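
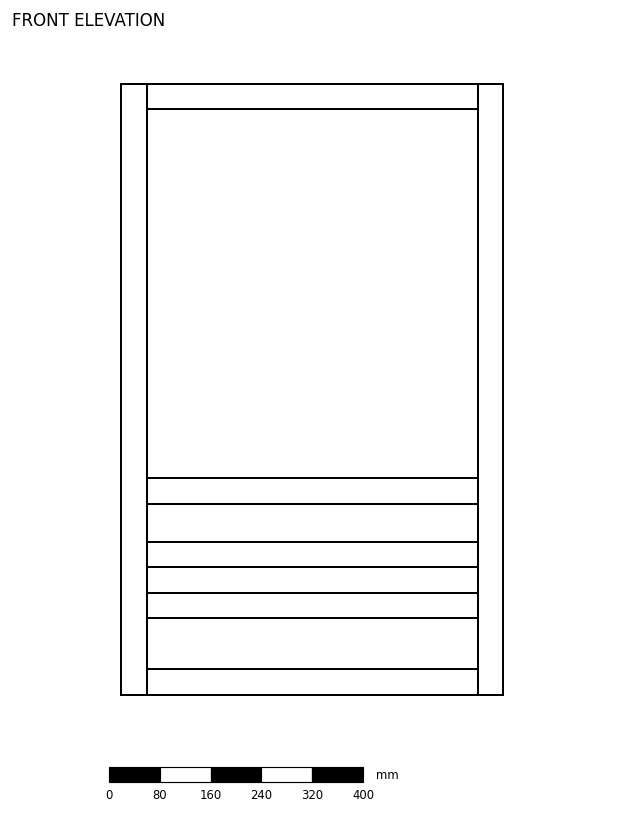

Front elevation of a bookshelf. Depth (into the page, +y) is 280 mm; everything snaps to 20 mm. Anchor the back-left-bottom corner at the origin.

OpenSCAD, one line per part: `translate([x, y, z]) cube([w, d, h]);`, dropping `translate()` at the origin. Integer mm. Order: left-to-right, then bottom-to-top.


cube([40, 280, 960]);
translate([40, 0, 0]) cube([520, 280, 40]);
translate([40, 0, 120]) cube([520, 280, 40]);
translate([40, 0, 200]) cube([520, 280, 40]);
translate([40, 0, 300]) cube([520, 280, 40]);
translate([40, 0, 920]) cube([520, 280, 40]);
translate([560, 0, 0]) cube([40, 280, 960]);


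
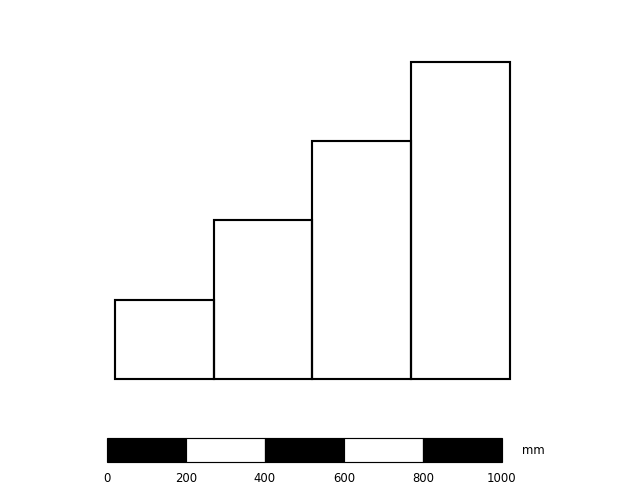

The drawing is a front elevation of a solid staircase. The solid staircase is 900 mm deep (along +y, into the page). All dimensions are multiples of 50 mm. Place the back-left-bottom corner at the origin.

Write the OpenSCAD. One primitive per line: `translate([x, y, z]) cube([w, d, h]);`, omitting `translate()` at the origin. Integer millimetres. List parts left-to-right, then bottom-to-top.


cube([250, 900, 200]);
translate([250, 0, 0]) cube([250, 900, 400]);
translate([500, 0, 0]) cube([250, 900, 600]);
translate([750, 0, 0]) cube([250, 900, 800]);


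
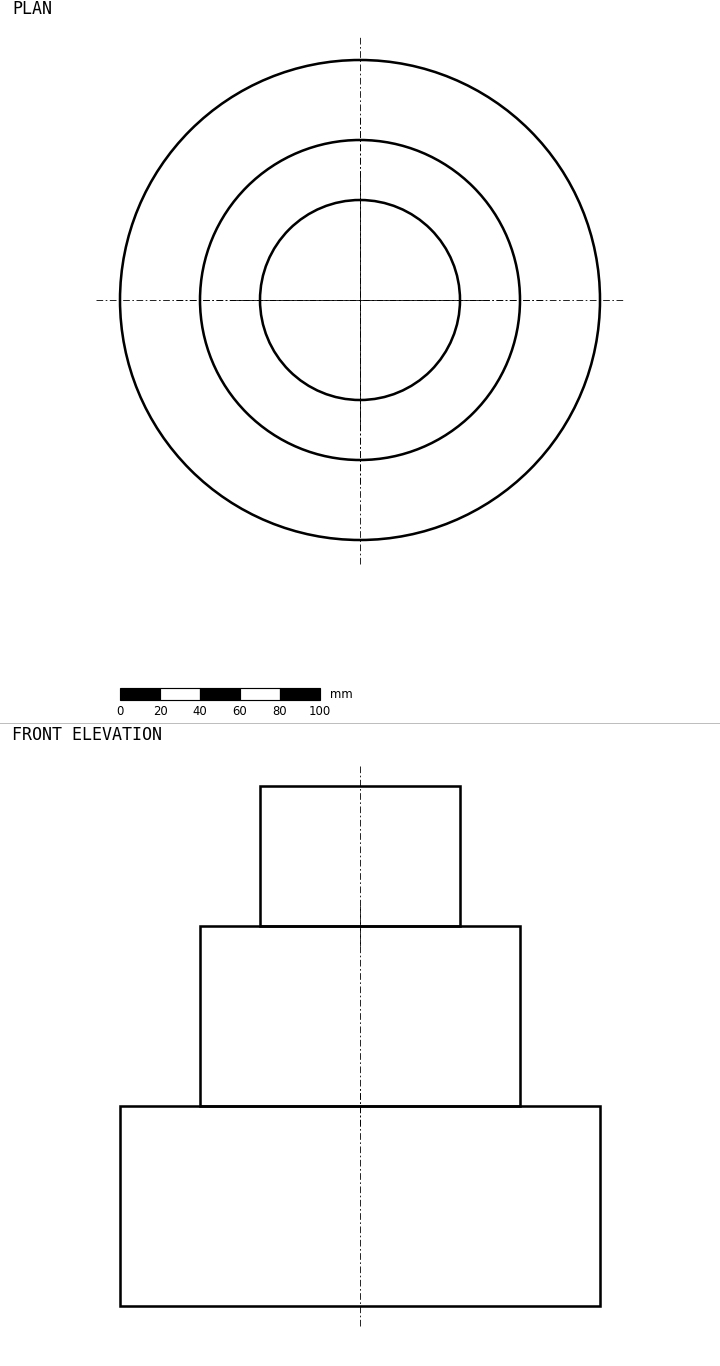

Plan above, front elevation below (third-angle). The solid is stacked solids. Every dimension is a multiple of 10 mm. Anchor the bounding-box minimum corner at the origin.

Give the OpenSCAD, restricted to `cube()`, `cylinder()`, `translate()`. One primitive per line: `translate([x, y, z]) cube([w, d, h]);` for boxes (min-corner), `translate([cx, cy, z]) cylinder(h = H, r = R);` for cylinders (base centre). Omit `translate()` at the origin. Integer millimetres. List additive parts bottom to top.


translate([120, 120, 0]) cylinder(h = 100, r = 120);
translate([120, 120, 100]) cylinder(h = 90, r = 80);
translate([120, 120, 190]) cylinder(h = 70, r = 50);


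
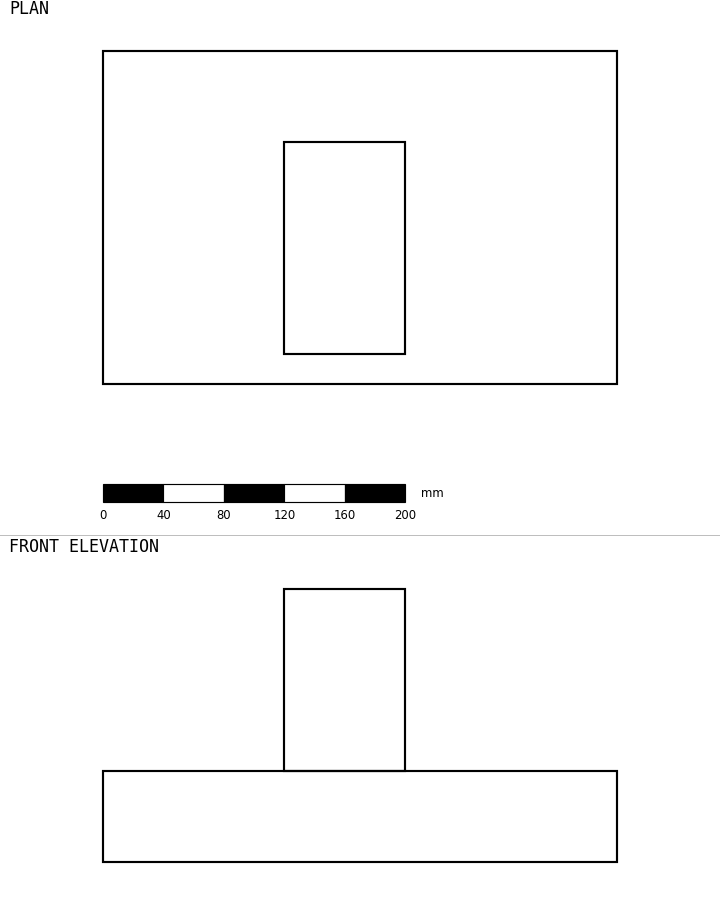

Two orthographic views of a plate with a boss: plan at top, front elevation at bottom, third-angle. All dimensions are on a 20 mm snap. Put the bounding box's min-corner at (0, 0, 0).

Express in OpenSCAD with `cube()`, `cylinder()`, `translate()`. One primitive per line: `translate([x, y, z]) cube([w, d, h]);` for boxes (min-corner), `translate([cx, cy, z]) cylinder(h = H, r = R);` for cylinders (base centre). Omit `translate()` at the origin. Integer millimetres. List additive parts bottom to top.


cube([340, 220, 60]);
translate([120, 20, 60]) cube([80, 140, 120]);


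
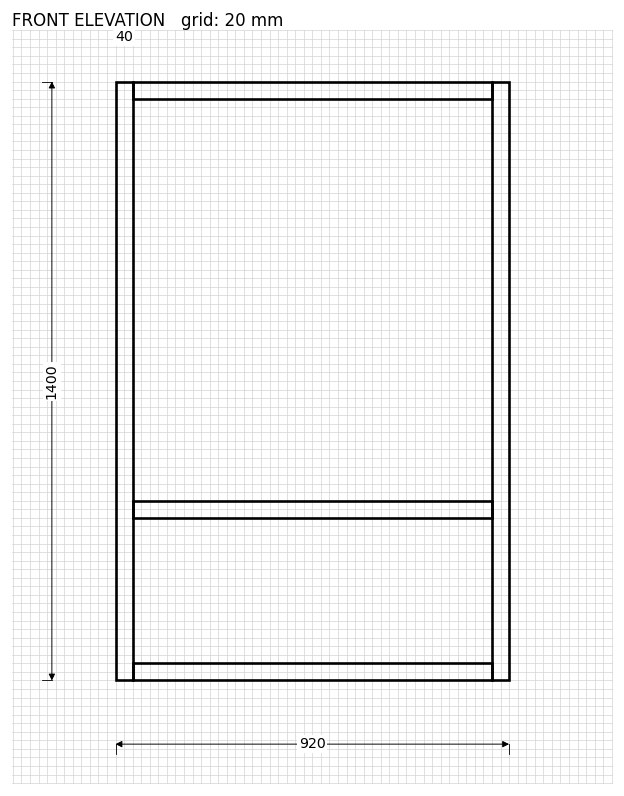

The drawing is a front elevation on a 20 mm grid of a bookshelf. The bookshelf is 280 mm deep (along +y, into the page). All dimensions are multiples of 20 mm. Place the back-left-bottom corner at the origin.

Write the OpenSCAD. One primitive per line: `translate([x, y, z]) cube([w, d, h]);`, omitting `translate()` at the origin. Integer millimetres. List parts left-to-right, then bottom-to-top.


cube([40, 280, 1400]);
translate([40, 0, 0]) cube([840, 280, 40]);
translate([40, 0, 380]) cube([840, 280, 40]);
translate([40, 0, 1360]) cube([840, 280, 40]);
translate([880, 0, 0]) cube([40, 280, 1400]);


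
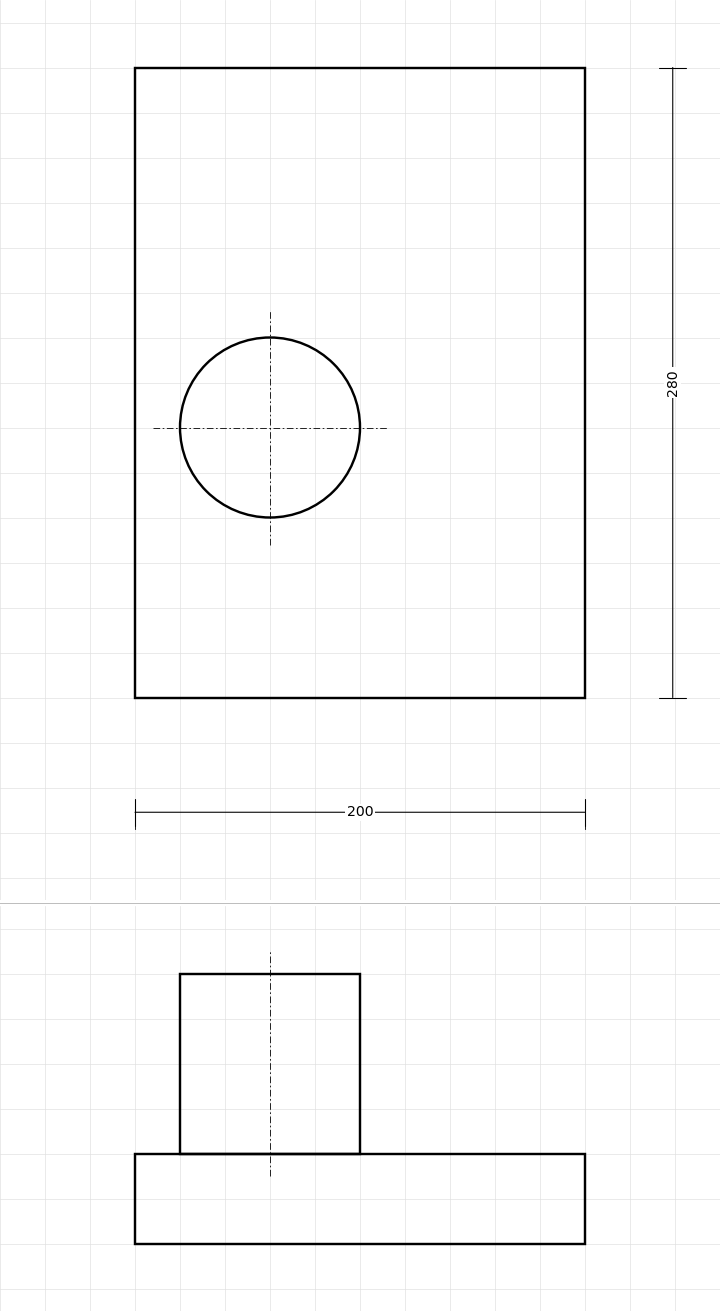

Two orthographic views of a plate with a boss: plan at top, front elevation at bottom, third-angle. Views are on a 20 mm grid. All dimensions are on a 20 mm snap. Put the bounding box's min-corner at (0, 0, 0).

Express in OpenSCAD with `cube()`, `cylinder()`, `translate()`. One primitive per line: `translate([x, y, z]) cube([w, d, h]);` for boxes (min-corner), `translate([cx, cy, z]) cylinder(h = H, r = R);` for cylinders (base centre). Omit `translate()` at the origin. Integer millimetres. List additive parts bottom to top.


cube([200, 280, 40]);
translate([60, 120, 40]) cylinder(h = 80, r = 40);


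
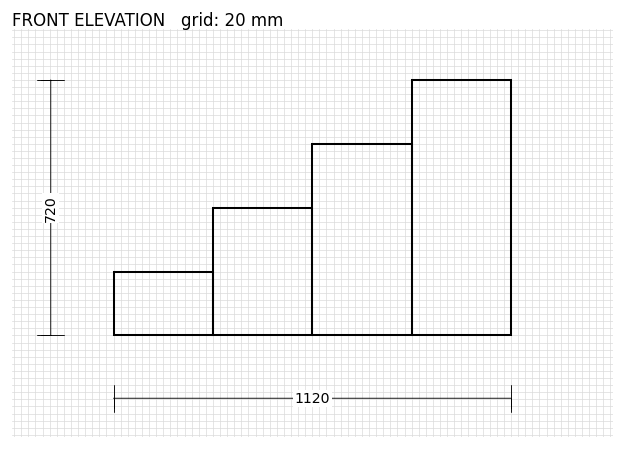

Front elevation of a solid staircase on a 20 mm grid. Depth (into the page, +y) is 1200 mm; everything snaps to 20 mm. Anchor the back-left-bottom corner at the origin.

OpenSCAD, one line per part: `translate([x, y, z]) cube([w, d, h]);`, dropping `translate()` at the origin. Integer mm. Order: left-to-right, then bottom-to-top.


cube([280, 1200, 180]);
translate([280, 0, 0]) cube([280, 1200, 360]);
translate([560, 0, 0]) cube([280, 1200, 540]);
translate([840, 0, 0]) cube([280, 1200, 720]);


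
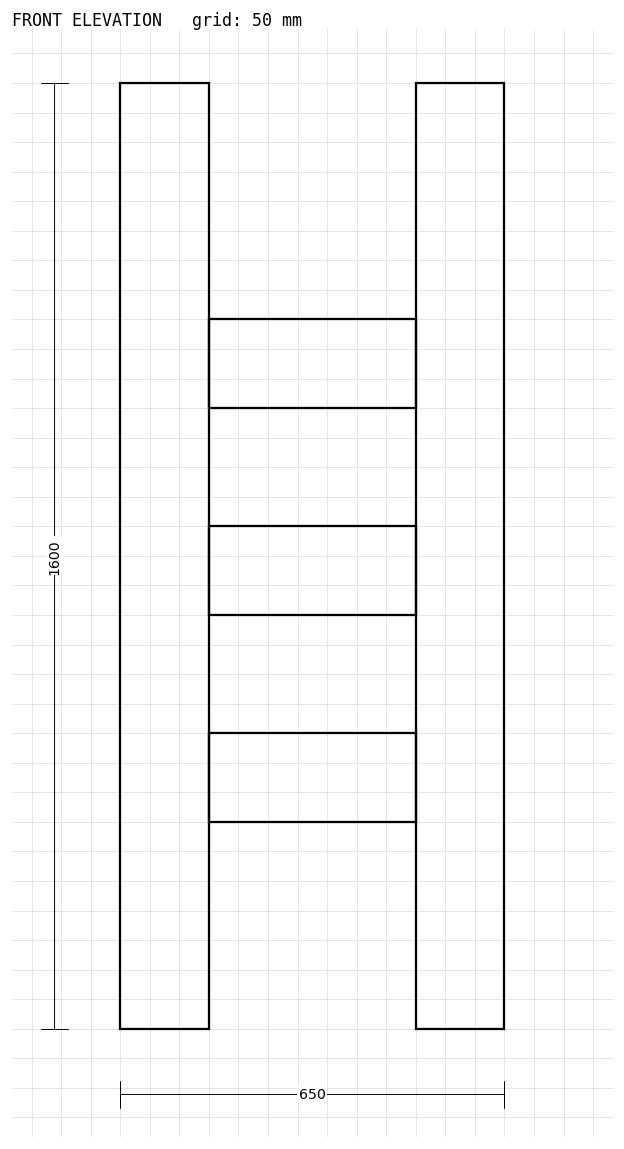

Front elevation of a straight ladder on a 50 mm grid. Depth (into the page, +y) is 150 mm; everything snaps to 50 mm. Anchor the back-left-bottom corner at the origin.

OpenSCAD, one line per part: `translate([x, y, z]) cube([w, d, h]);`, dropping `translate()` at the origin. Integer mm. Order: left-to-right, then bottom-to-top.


cube([150, 150, 1600]);
translate([150, 0, 350]) cube([350, 150, 150]);
translate([150, 0, 700]) cube([350, 150, 150]);
translate([150, 0, 1050]) cube([350, 150, 150]);
translate([500, 0, 0]) cube([150, 150, 1600]);


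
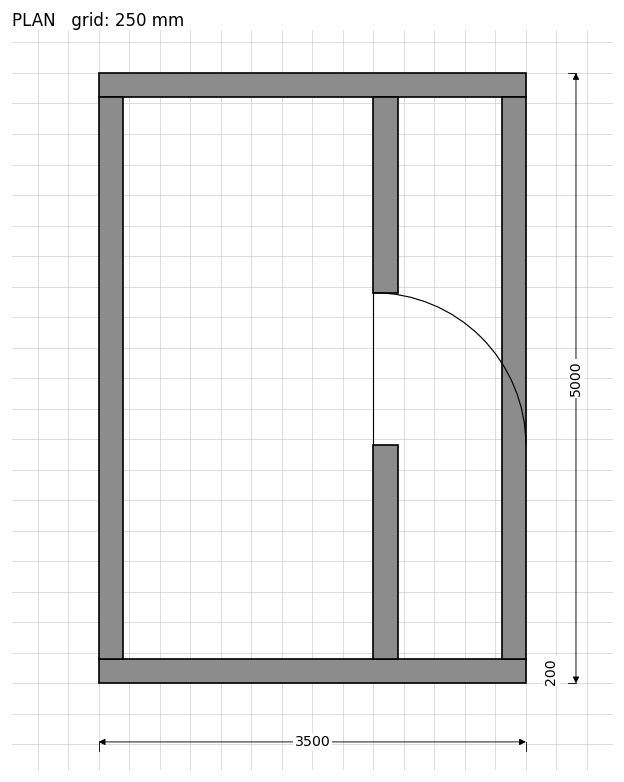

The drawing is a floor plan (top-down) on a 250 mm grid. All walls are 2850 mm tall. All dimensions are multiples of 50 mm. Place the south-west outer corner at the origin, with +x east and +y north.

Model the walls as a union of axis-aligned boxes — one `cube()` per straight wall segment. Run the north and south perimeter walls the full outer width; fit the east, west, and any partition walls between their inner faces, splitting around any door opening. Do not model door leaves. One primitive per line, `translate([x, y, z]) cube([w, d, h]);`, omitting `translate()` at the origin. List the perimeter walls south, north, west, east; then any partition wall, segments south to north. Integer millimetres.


cube([3500, 200, 2850]);
translate([0, 4800, 0]) cube([3500, 200, 2850]);
translate([0, 200, 0]) cube([200, 4600, 2850]);
translate([3300, 200, 0]) cube([200, 4600, 2850]);
translate([2250, 200, 0]) cube([200, 1750, 2850]);
translate([2250, 3200, 0]) cube([200, 1600, 2850]);


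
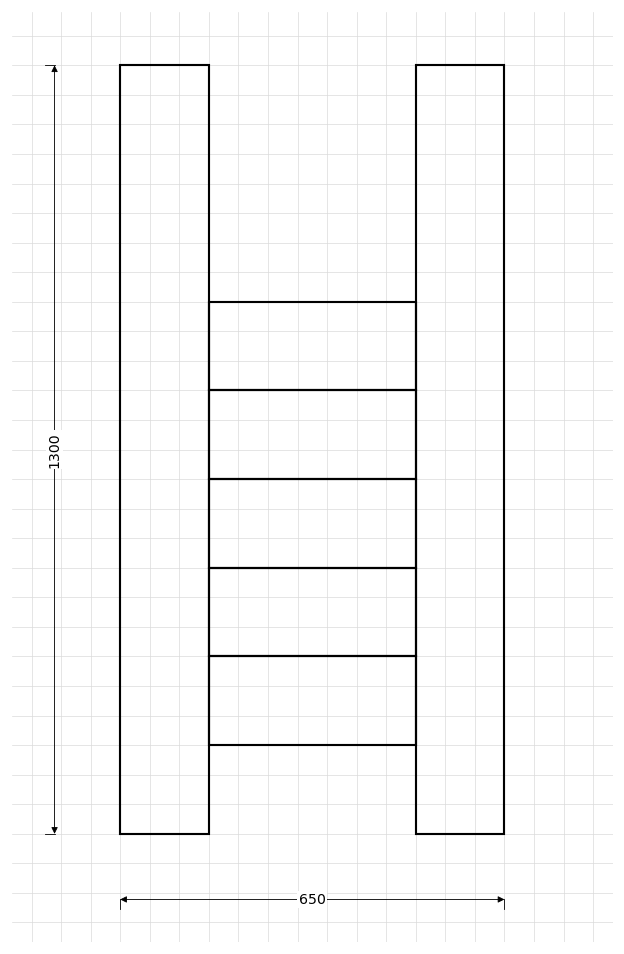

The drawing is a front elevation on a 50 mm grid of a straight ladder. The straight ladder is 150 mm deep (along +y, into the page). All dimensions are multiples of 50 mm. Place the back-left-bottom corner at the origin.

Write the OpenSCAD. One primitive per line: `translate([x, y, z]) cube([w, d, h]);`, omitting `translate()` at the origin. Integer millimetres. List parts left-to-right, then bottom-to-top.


cube([150, 150, 1300]);
translate([150, 0, 150]) cube([350, 150, 150]);
translate([150, 0, 300]) cube([350, 150, 150]);
translate([150, 0, 450]) cube([350, 150, 150]);
translate([150, 0, 600]) cube([350, 150, 150]);
translate([150, 0, 750]) cube([350, 150, 150]);
translate([500, 0, 0]) cube([150, 150, 1300]);


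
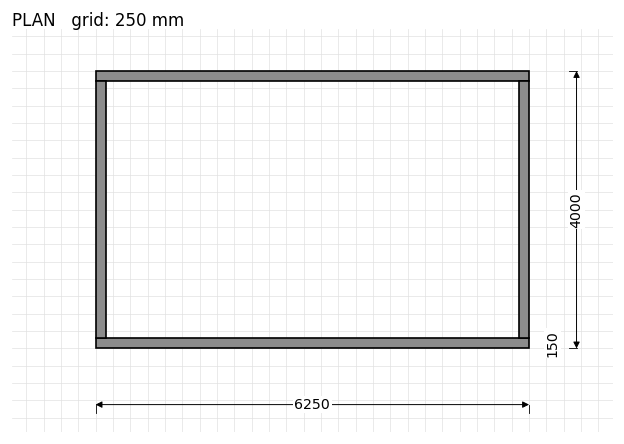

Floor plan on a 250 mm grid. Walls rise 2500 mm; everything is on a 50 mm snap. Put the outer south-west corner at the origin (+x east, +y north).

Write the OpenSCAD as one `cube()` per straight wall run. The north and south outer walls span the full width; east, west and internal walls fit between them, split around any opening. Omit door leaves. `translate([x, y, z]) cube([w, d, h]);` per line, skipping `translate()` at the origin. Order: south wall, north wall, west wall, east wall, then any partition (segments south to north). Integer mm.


cube([6250, 150, 2500]);
translate([0, 3850, 0]) cube([6250, 150, 2500]);
translate([0, 150, 0]) cube([150, 3700, 2500]);
translate([6100, 150, 0]) cube([150, 3700, 2500]);


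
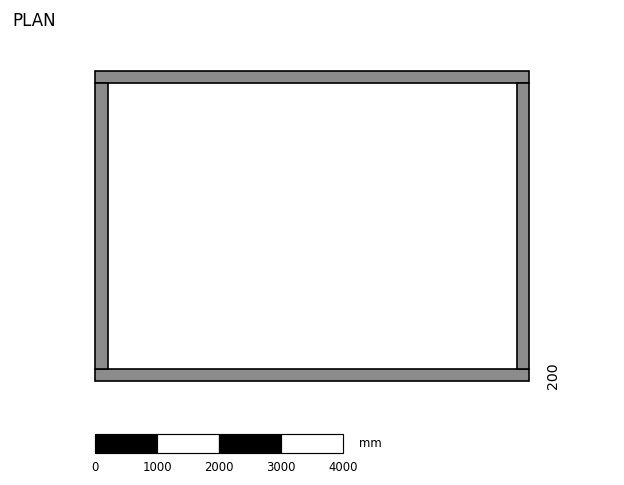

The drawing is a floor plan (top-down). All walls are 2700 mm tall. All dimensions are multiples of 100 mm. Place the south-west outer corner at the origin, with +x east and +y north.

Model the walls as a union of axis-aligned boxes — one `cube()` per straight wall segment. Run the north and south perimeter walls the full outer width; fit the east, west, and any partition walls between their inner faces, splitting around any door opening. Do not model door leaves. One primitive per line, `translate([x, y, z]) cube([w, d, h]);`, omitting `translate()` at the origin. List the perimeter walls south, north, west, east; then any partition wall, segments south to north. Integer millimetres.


cube([7000, 200, 2700]);
translate([0, 4800, 0]) cube([7000, 200, 2700]);
translate([0, 200, 0]) cube([200, 4600, 2700]);
translate([6800, 200, 0]) cube([200, 4600, 2700]);


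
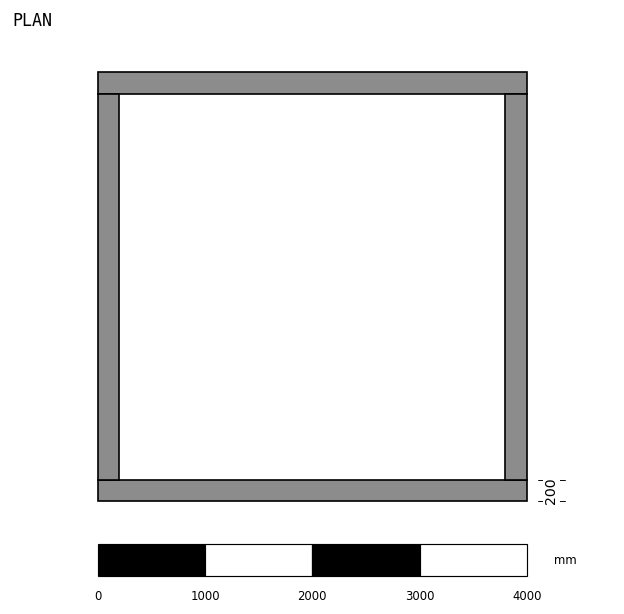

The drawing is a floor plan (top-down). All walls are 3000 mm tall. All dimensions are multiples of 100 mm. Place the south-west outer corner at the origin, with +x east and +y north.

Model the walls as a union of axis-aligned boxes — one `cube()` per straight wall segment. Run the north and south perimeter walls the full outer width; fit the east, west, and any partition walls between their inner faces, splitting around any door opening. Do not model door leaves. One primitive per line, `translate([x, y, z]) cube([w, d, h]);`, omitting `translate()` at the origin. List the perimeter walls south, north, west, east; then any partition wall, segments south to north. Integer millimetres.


cube([4000, 200, 3000]);
translate([0, 3800, 0]) cube([4000, 200, 3000]);
translate([0, 200, 0]) cube([200, 3600, 3000]);
translate([3800, 200, 0]) cube([200, 3600, 3000]);


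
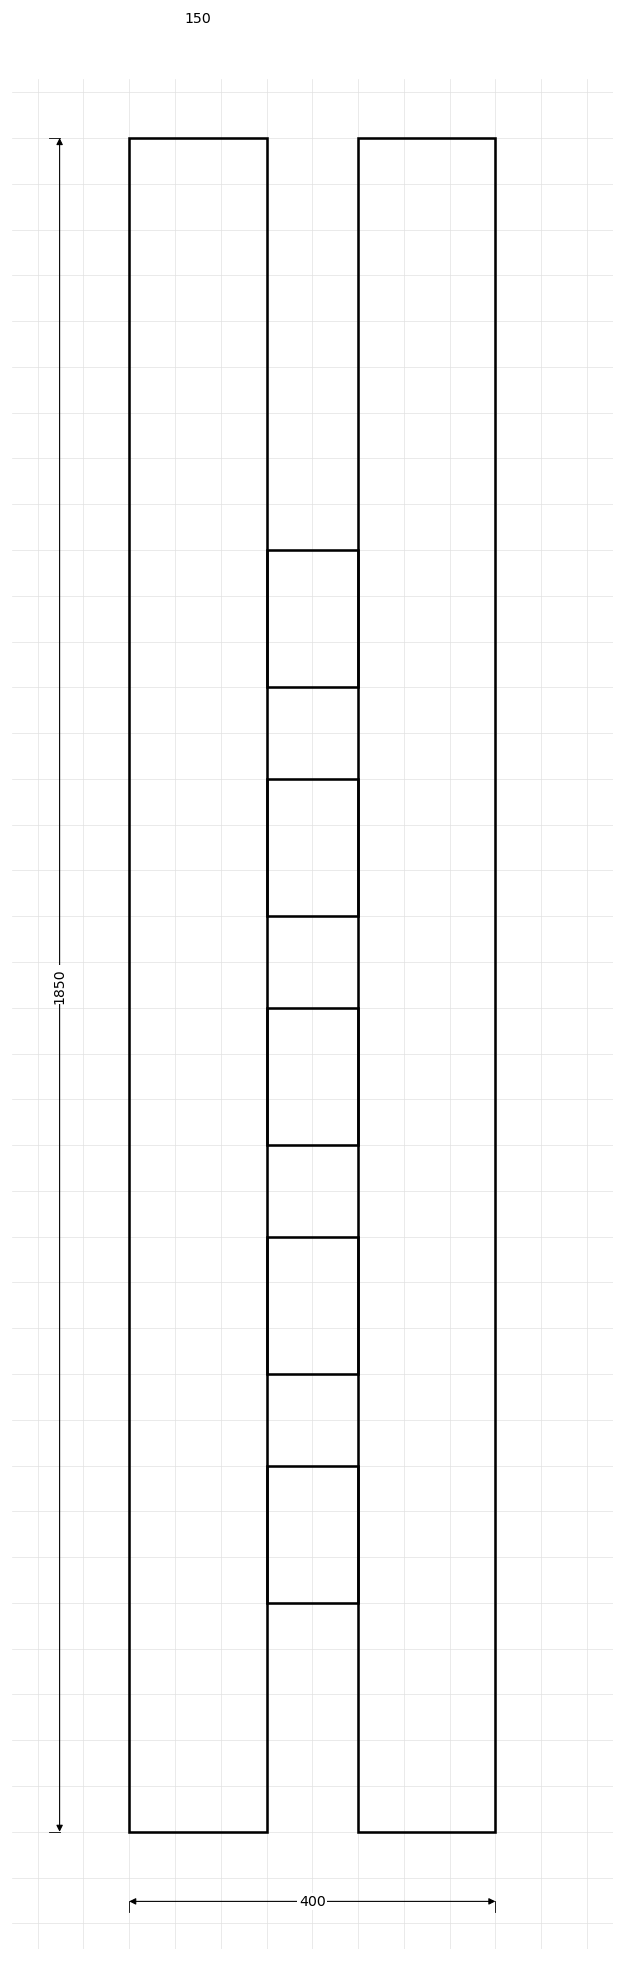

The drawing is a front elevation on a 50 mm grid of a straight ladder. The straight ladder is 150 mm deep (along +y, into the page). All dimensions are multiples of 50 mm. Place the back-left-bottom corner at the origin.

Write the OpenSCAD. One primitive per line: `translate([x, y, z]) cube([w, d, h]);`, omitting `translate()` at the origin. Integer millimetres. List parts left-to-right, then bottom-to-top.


cube([150, 150, 1850]);
translate([150, 0, 250]) cube([100, 150, 150]);
translate([150, 0, 500]) cube([100, 150, 150]);
translate([150, 0, 750]) cube([100, 150, 150]);
translate([150, 0, 1000]) cube([100, 150, 150]);
translate([150, 0, 1250]) cube([100, 150, 150]);
translate([250, 0, 0]) cube([150, 150, 1850]);


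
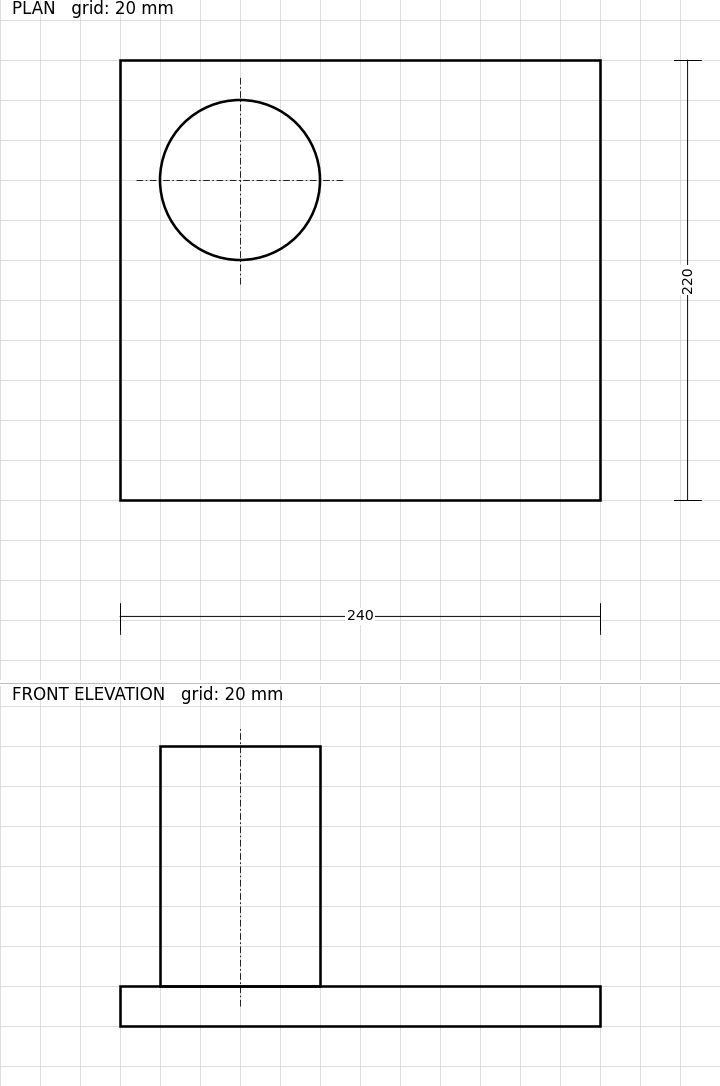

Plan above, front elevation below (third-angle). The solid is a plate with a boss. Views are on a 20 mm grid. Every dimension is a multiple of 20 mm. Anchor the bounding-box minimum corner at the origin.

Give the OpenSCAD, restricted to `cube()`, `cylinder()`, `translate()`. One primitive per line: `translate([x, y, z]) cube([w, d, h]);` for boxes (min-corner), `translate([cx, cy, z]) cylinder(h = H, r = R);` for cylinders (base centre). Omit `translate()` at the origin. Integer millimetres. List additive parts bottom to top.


cube([240, 220, 20]);
translate([60, 160, 20]) cylinder(h = 120, r = 40);


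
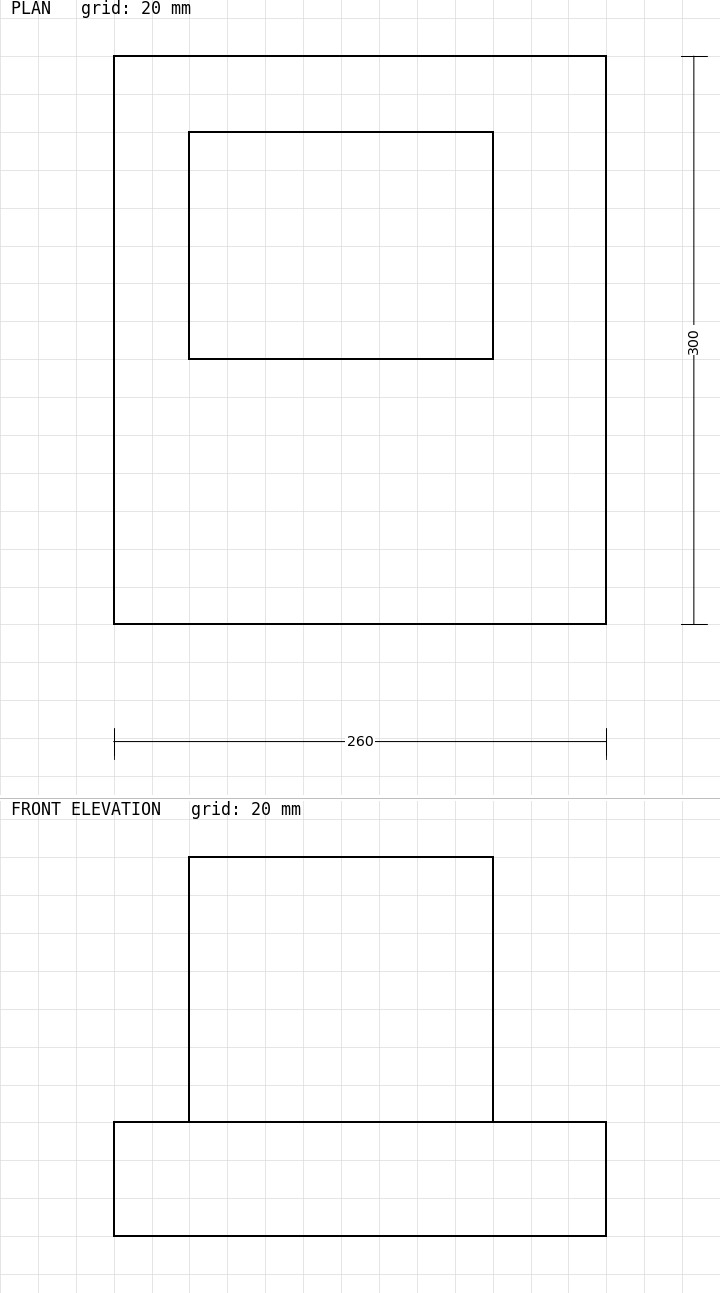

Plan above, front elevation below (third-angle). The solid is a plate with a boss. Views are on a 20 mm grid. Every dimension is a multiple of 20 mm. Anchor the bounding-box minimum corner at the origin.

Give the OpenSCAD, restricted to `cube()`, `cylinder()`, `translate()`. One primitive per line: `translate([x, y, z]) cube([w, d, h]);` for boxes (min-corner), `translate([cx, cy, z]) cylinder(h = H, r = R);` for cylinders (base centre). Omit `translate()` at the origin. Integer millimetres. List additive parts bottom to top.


cube([260, 300, 60]);
translate([40, 140, 60]) cube([160, 120, 140]);


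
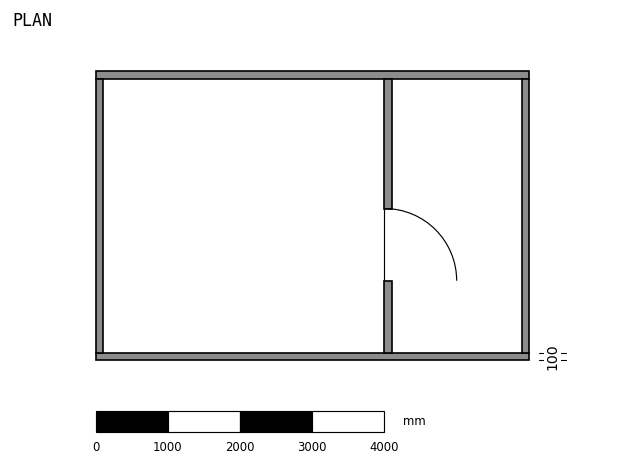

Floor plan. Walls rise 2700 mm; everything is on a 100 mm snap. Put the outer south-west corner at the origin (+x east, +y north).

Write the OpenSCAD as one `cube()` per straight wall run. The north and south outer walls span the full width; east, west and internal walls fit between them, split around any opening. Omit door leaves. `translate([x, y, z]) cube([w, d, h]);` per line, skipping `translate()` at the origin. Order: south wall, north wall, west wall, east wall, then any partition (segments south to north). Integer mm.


cube([6000, 100, 2700]);
translate([0, 3900, 0]) cube([6000, 100, 2700]);
translate([0, 100, 0]) cube([100, 3800, 2700]);
translate([5900, 100, 0]) cube([100, 3800, 2700]);
translate([4000, 100, 0]) cube([100, 1000, 2700]);
translate([4000, 2100, 0]) cube([100, 1800, 2700]);


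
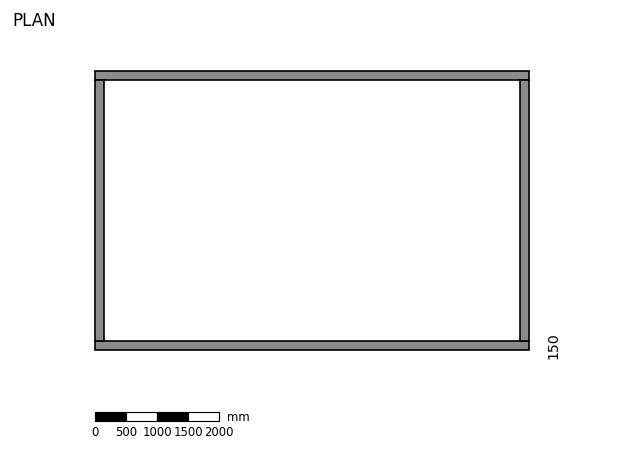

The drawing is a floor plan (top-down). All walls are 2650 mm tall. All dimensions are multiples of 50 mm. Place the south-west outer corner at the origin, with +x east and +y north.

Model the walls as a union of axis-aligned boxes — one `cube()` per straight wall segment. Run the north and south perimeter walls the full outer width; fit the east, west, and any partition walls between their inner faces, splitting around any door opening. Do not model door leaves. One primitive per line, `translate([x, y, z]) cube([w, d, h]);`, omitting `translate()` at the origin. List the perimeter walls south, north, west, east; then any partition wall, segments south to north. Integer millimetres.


cube([7000, 150, 2650]);
translate([0, 4350, 0]) cube([7000, 150, 2650]);
translate([0, 150, 0]) cube([150, 4200, 2650]);
translate([6850, 150, 0]) cube([150, 4200, 2650]);


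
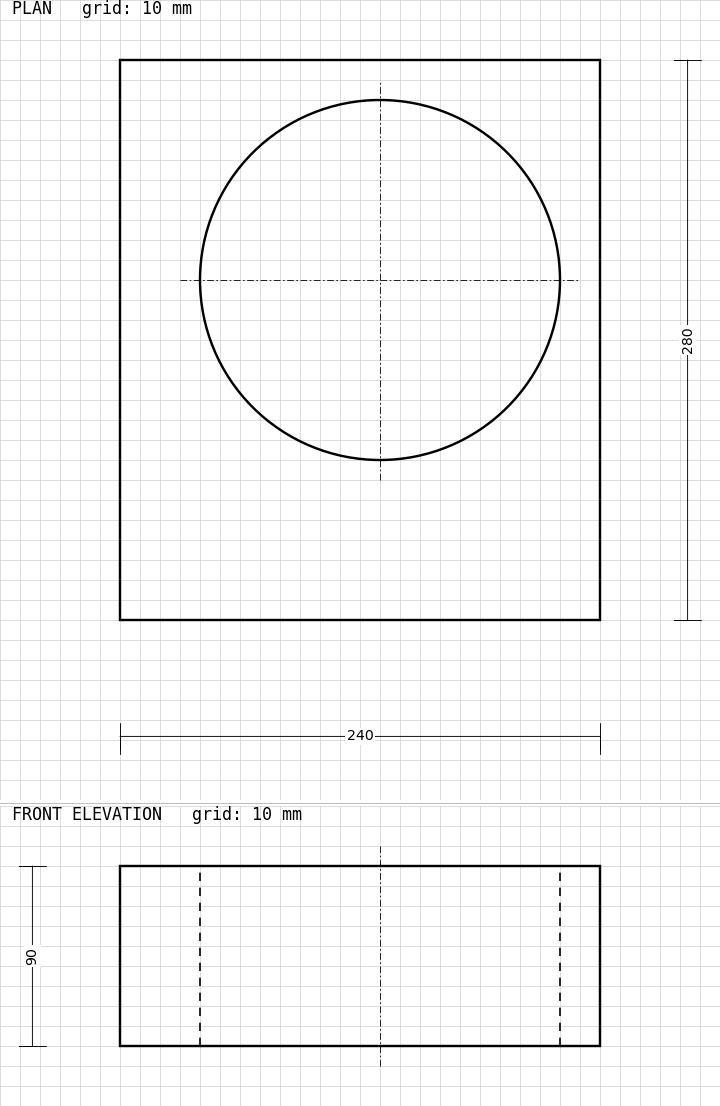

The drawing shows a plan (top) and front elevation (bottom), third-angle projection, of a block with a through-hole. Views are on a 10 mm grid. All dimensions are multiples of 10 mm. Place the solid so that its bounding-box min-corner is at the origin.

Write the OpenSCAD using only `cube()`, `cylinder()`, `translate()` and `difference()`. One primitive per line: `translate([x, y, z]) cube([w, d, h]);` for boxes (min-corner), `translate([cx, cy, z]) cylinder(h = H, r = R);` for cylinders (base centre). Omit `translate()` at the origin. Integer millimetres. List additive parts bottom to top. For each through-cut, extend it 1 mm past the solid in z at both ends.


difference() {
  cube([240, 280, 90]);
  translate([130, 170, -1]) cylinder(h = 92, r = 90);
}


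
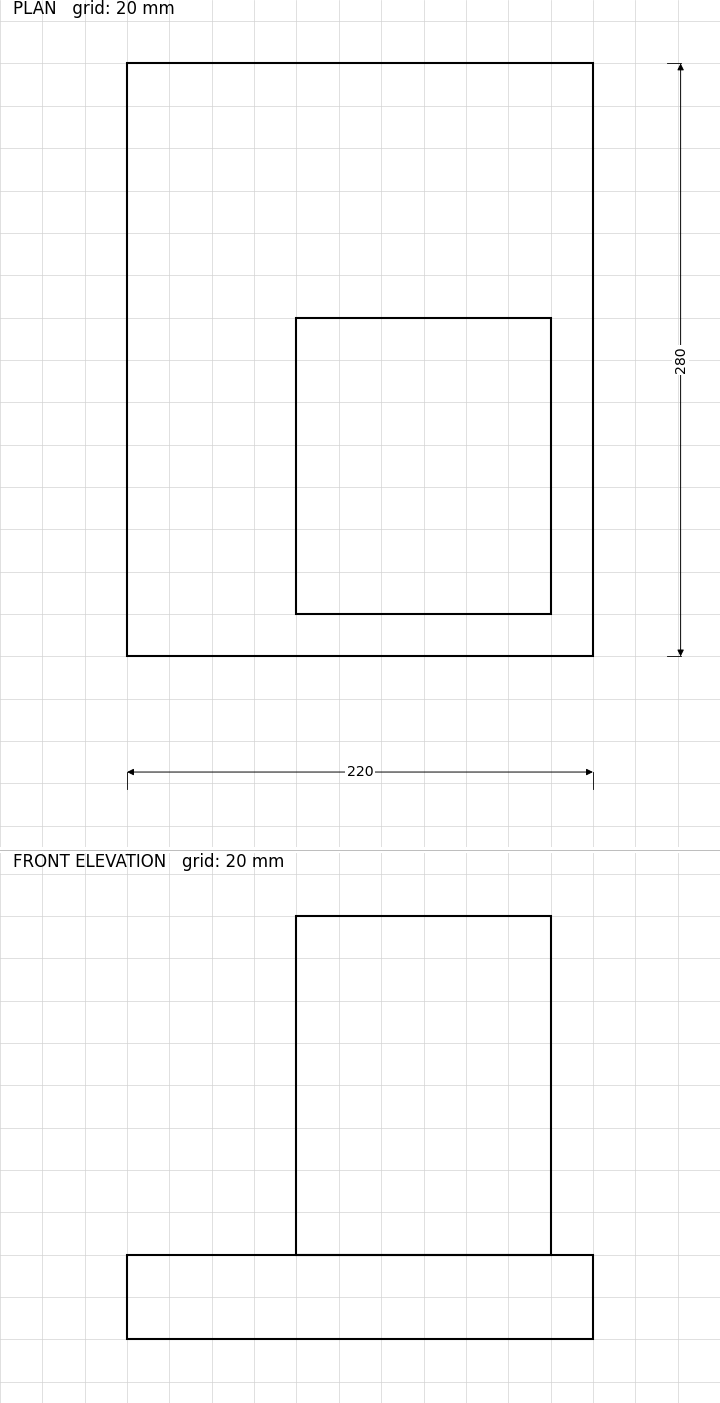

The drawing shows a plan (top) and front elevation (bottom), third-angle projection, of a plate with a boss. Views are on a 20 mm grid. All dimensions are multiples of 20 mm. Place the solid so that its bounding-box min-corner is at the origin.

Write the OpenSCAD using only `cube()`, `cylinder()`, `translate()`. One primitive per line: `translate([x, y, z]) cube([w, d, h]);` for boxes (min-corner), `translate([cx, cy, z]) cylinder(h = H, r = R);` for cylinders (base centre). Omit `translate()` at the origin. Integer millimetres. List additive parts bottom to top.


cube([220, 280, 40]);
translate([80, 20, 40]) cube([120, 140, 160]);


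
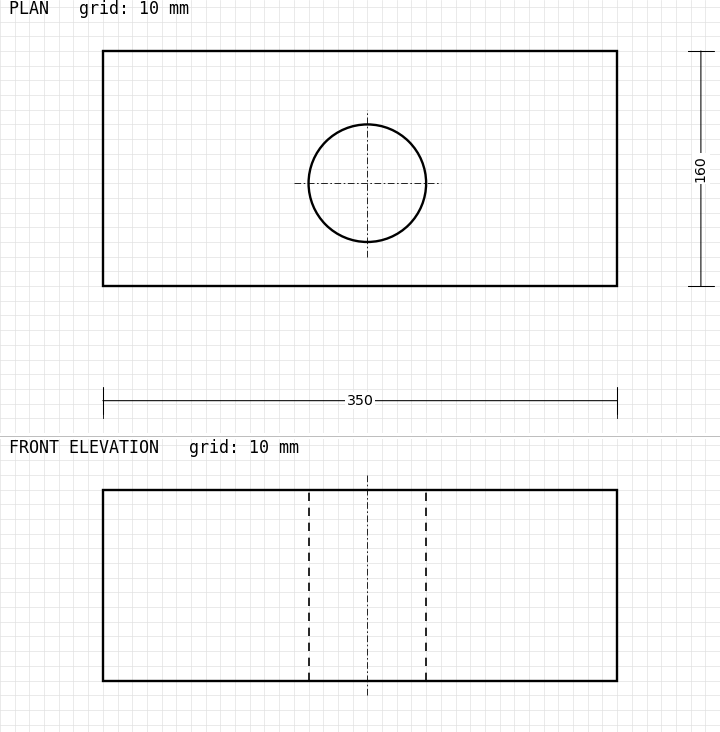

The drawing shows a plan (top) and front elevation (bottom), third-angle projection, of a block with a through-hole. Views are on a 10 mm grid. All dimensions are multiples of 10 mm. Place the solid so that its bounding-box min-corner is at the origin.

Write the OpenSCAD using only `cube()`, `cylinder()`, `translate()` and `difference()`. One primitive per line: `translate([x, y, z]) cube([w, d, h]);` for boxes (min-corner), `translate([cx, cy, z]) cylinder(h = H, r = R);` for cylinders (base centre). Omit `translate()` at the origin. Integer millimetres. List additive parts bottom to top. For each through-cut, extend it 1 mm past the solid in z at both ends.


difference() {
  cube([350, 160, 130]);
  translate([180, 70, -1]) cylinder(h = 132, r = 40);
}


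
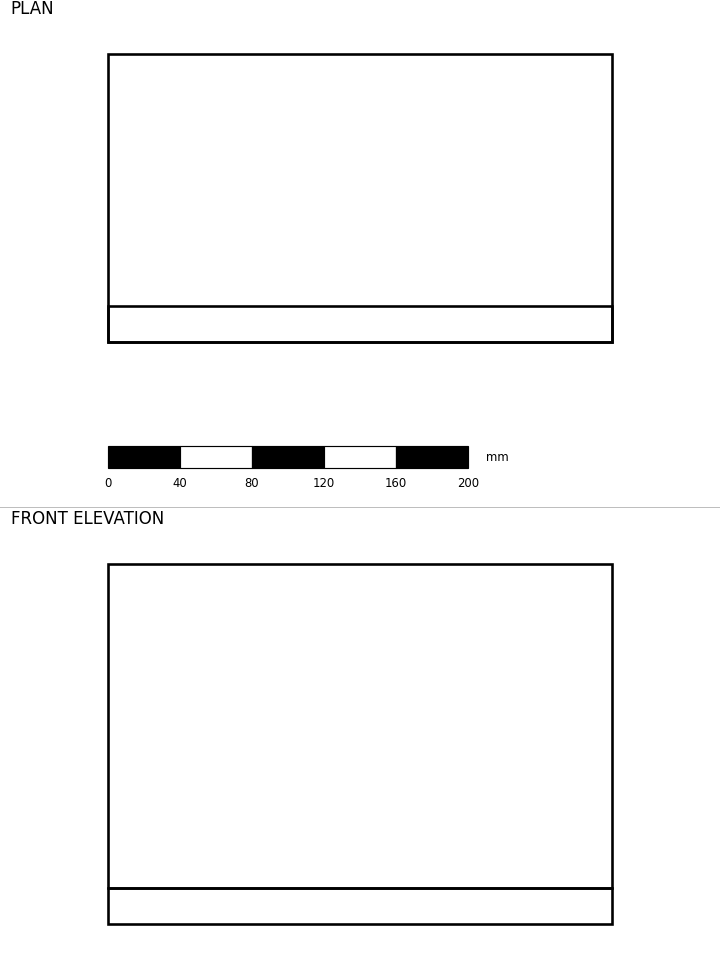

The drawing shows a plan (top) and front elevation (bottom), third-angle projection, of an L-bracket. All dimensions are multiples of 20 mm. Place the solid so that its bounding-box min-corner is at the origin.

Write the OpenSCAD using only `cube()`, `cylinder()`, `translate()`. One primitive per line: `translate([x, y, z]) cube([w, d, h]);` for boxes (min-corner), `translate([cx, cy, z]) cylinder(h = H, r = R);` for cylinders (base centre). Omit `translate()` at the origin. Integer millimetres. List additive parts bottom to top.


cube([280, 160, 20]);
translate([0, 0, 20]) cube([280, 20, 180]);


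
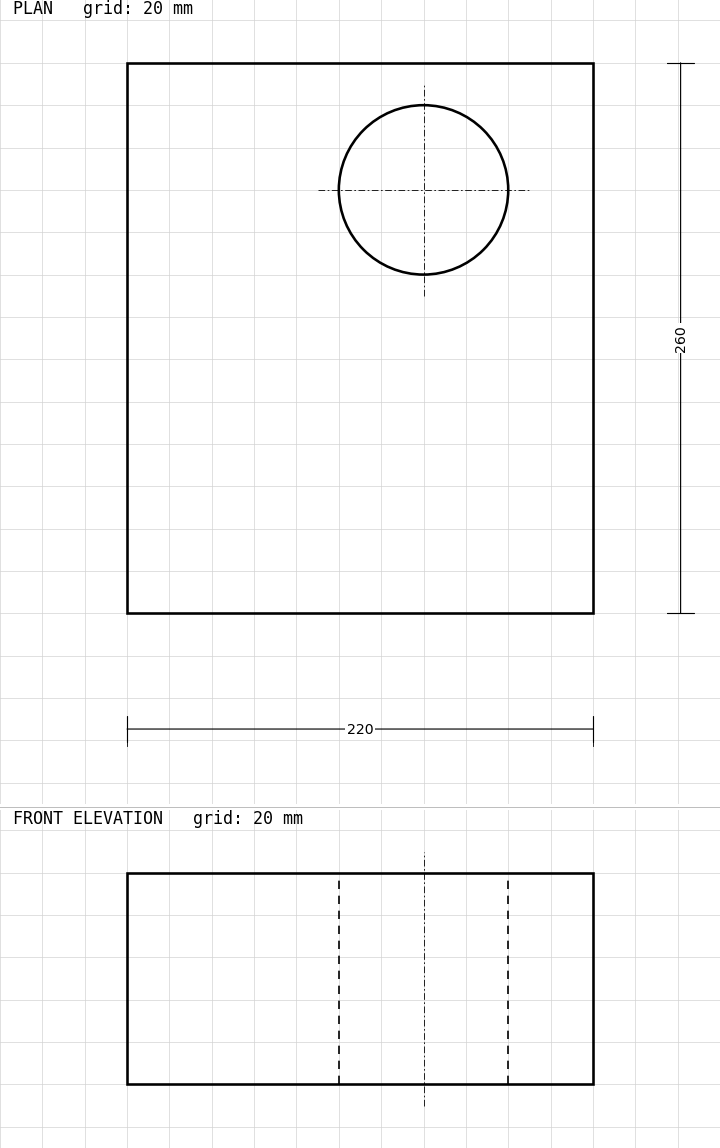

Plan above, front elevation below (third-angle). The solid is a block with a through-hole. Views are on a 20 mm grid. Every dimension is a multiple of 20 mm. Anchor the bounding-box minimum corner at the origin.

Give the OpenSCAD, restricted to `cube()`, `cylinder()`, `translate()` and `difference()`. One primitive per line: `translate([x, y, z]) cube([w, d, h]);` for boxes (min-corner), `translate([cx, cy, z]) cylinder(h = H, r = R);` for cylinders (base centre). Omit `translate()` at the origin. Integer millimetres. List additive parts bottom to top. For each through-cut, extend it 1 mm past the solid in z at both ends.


difference() {
  cube([220, 260, 100]);
  translate([140, 200, -1]) cylinder(h = 102, r = 40);
}


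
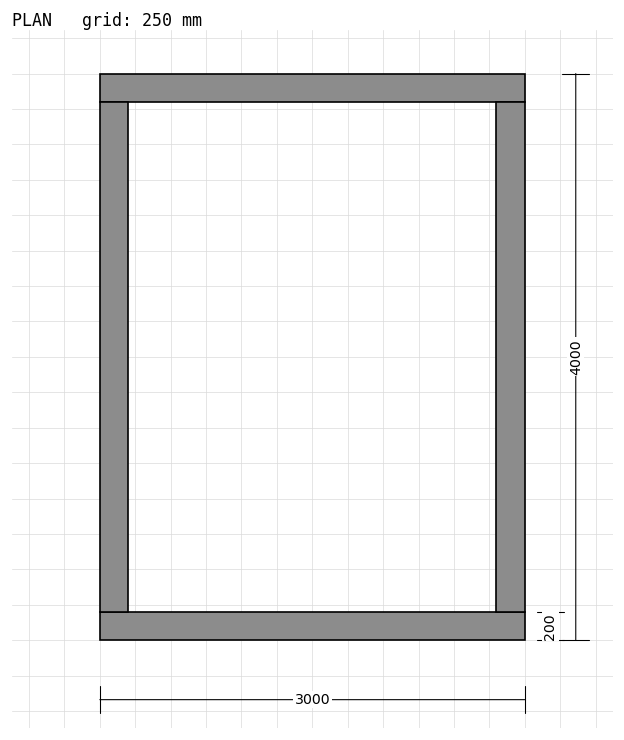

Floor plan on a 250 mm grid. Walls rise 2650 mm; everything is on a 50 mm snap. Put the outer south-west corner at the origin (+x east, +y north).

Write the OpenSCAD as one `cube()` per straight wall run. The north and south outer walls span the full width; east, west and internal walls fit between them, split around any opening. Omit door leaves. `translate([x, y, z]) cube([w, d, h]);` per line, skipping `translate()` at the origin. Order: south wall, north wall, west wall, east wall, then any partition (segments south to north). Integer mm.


cube([3000, 200, 2650]);
translate([0, 3800, 0]) cube([3000, 200, 2650]);
translate([0, 200, 0]) cube([200, 3600, 2650]);
translate([2800, 200, 0]) cube([200, 3600, 2650]);


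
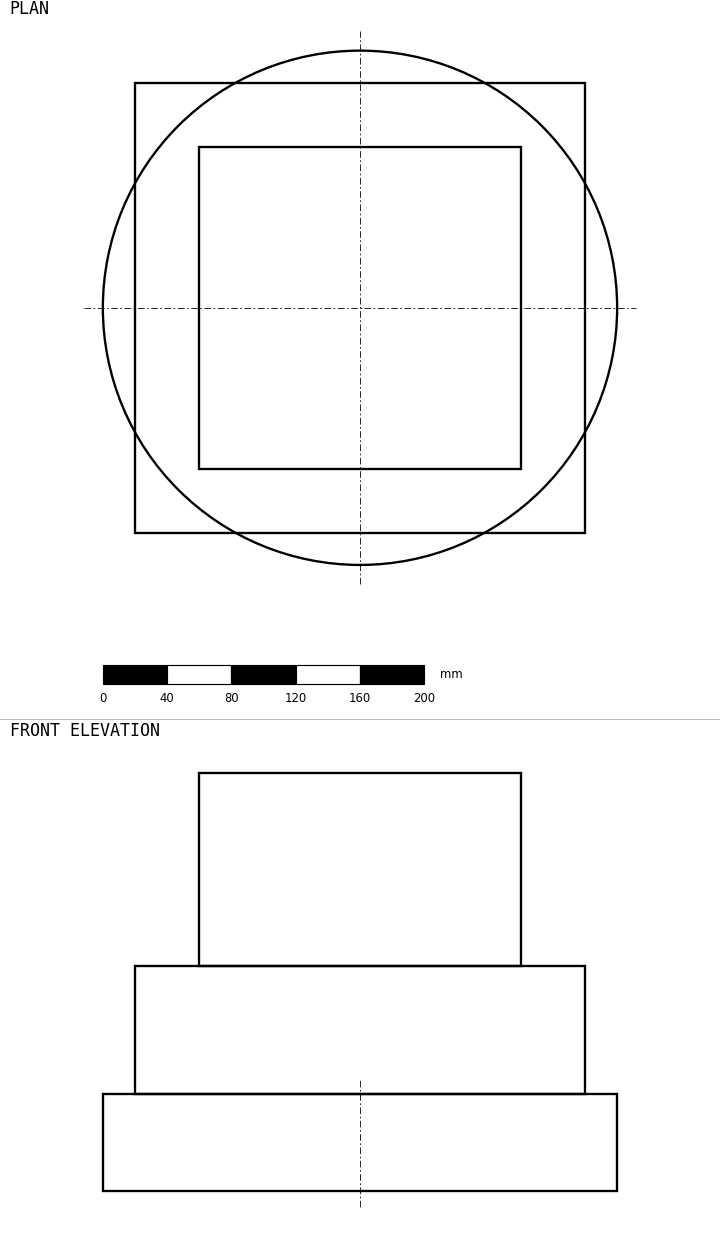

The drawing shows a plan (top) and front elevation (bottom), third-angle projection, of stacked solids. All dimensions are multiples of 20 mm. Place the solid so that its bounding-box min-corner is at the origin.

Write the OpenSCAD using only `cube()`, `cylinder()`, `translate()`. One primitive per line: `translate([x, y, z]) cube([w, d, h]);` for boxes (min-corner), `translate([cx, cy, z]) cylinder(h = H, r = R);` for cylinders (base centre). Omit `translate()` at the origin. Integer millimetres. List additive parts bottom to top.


translate([160, 160, 0]) cylinder(h = 60, r = 160);
translate([20, 20, 60]) cube([280, 280, 80]);
translate([60, 60, 140]) cube([200, 200, 120]);


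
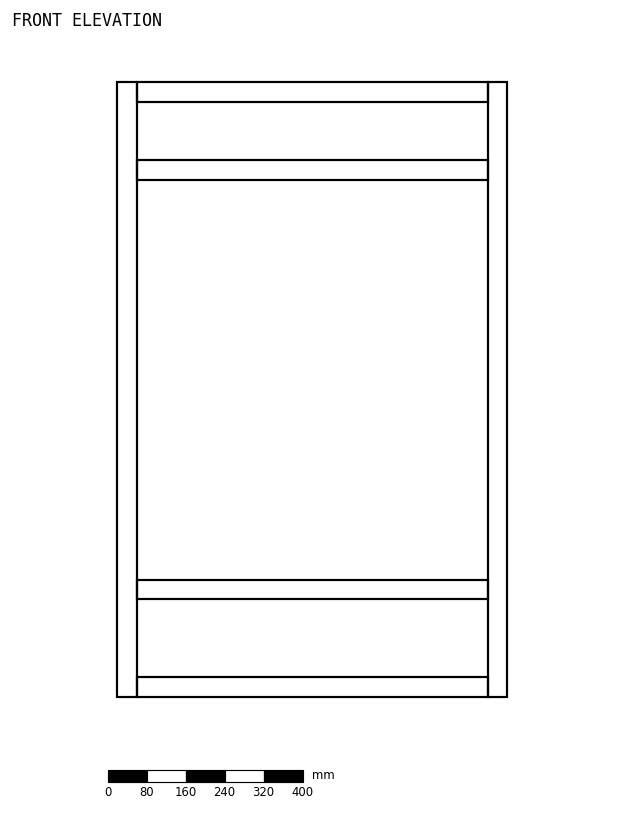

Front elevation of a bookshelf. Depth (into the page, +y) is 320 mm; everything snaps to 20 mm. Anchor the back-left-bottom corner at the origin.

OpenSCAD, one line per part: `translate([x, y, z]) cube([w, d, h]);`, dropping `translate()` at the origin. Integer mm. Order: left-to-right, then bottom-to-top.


cube([40, 320, 1260]);
translate([40, 0, 0]) cube([720, 320, 40]);
translate([40, 0, 200]) cube([720, 320, 40]);
translate([40, 0, 1060]) cube([720, 320, 40]);
translate([40, 0, 1220]) cube([720, 320, 40]);
translate([760, 0, 0]) cube([40, 320, 1260]);


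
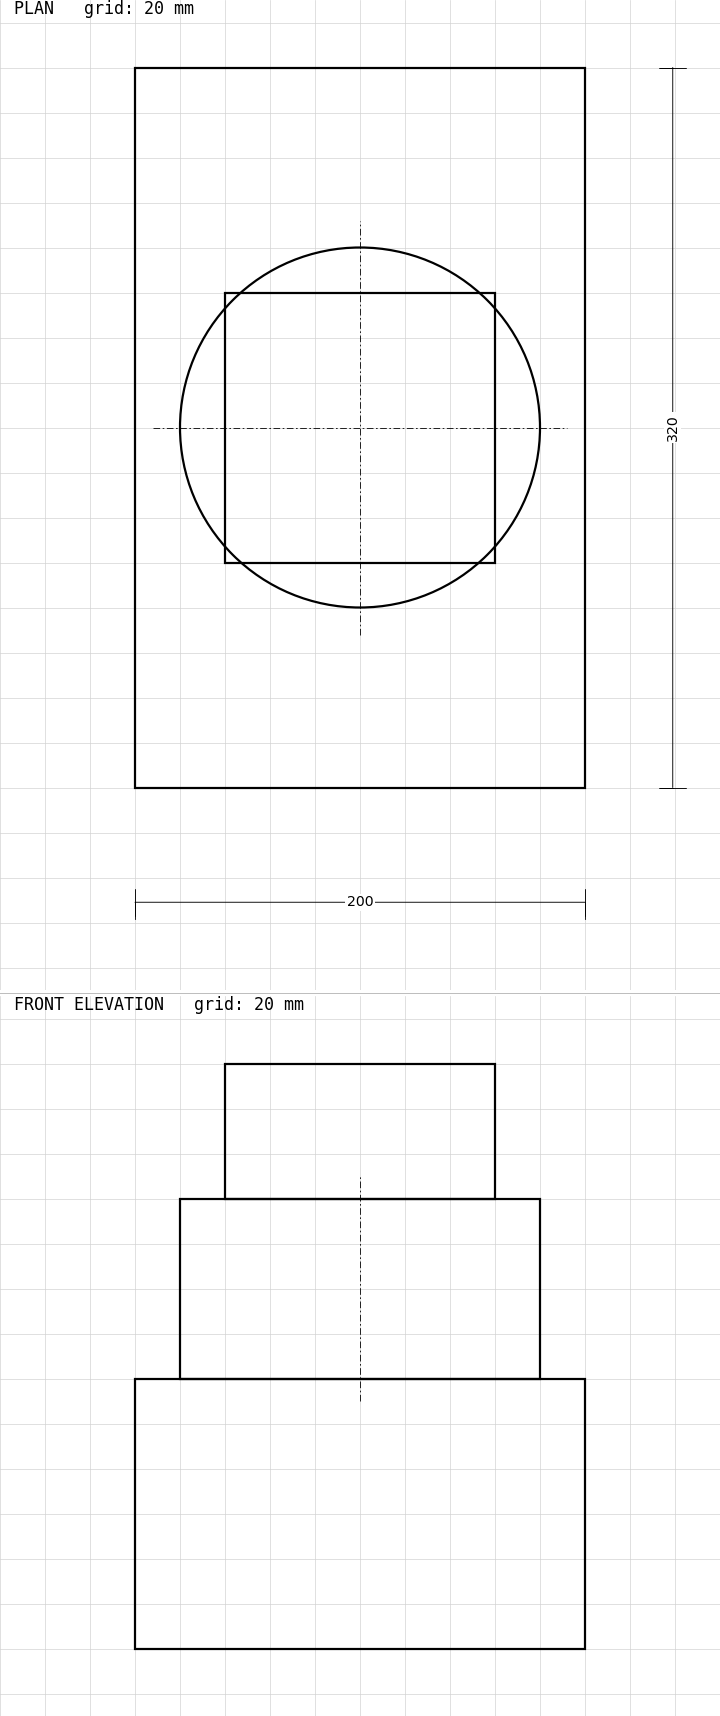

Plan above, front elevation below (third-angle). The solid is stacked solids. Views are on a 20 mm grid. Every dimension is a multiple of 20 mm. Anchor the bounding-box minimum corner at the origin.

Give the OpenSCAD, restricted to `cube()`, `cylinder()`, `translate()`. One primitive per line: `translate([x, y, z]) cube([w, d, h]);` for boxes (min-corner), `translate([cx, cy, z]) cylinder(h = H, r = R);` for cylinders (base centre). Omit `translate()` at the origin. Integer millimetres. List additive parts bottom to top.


cube([200, 320, 120]);
translate([100, 160, 120]) cylinder(h = 80, r = 80);
translate([40, 100, 200]) cube([120, 120, 60]);


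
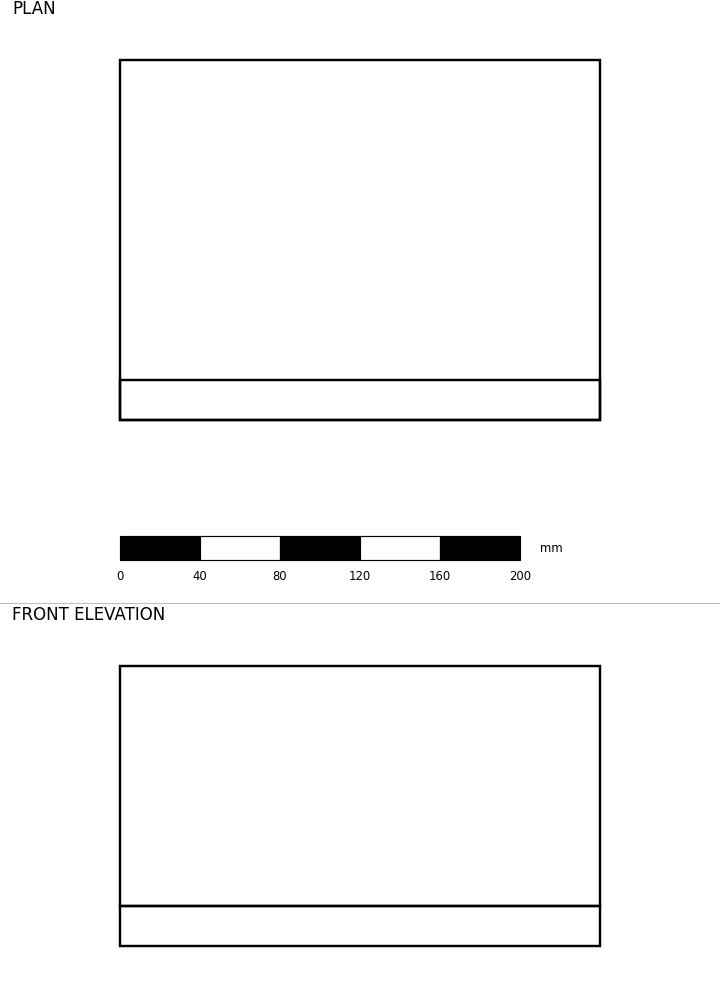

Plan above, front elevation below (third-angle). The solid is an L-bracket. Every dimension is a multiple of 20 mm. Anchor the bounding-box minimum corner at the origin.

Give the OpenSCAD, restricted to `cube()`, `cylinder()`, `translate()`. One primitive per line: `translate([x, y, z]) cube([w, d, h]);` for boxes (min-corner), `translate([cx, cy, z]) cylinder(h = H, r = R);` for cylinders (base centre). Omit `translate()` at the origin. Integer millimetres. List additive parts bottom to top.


cube([240, 180, 20]);
translate([0, 0, 20]) cube([240, 20, 120]);


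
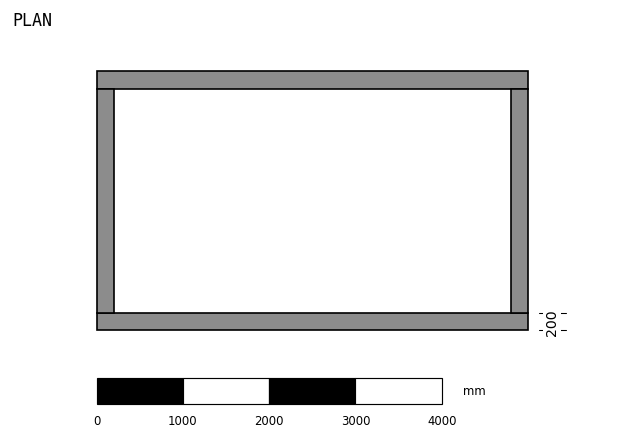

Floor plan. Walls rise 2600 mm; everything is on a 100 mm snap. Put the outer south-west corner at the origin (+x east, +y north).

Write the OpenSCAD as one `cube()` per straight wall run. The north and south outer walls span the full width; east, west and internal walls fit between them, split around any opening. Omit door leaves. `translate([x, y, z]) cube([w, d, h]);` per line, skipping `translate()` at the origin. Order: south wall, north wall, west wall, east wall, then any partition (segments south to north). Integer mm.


cube([5000, 200, 2600]);
translate([0, 2800, 0]) cube([5000, 200, 2600]);
translate([0, 200, 0]) cube([200, 2600, 2600]);
translate([4800, 200, 0]) cube([200, 2600, 2600]);


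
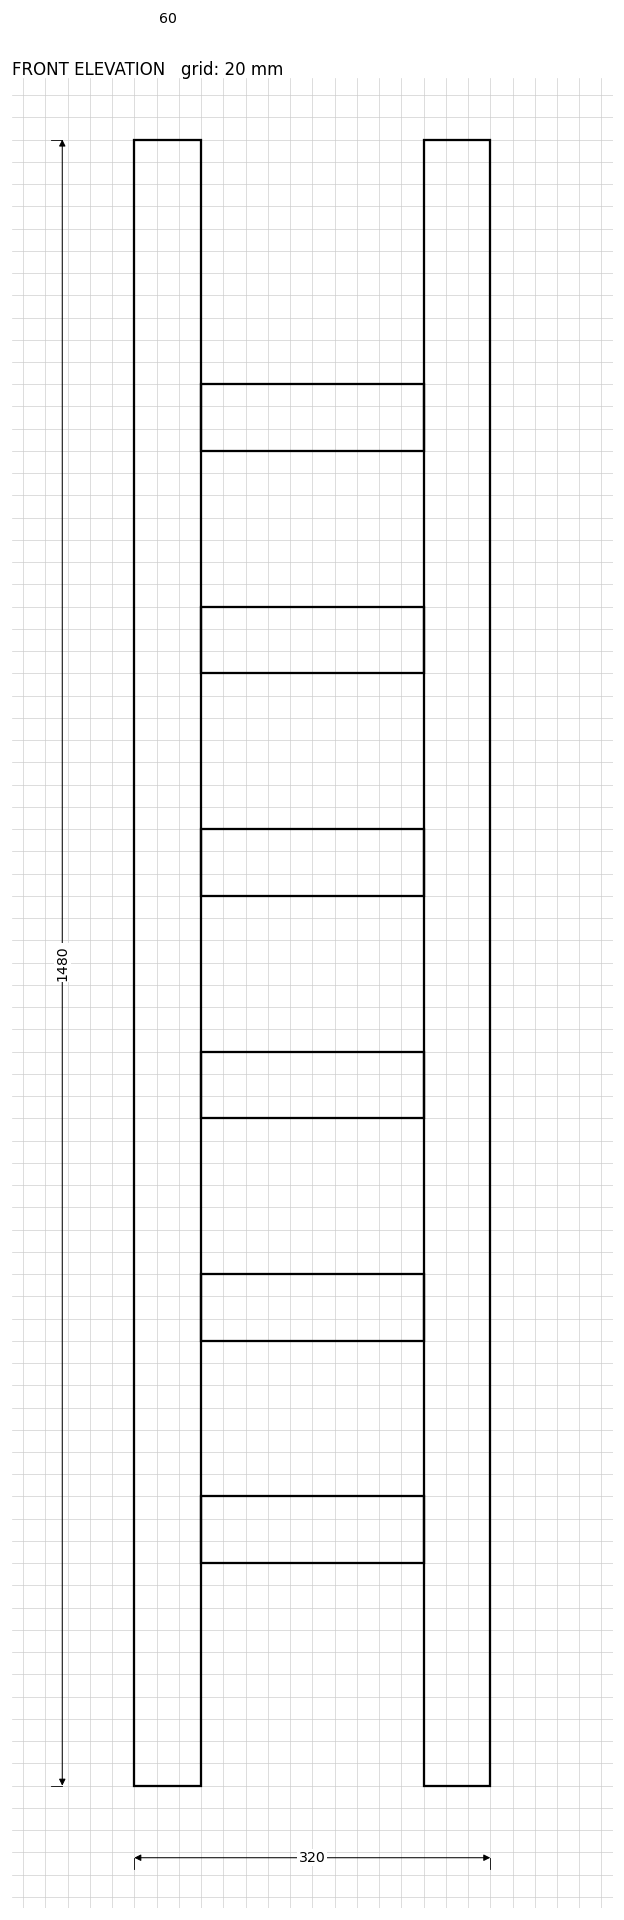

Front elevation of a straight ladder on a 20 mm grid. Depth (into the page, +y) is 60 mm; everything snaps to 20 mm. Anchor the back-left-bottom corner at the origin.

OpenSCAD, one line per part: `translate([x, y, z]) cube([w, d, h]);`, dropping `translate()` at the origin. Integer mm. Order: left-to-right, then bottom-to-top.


cube([60, 60, 1480]);
translate([60, 0, 200]) cube([200, 60, 60]);
translate([60, 0, 400]) cube([200, 60, 60]);
translate([60, 0, 600]) cube([200, 60, 60]);
translate([60, 0, 800]) cube([200, 60, 60]);
translate([60, 0, 1000]) cube([200, 60, 60]);
translate([60, 0, 1200]) cube([200, 60, 60]);
translate([260, 0, 0]) cube([60, 60, 1480]);


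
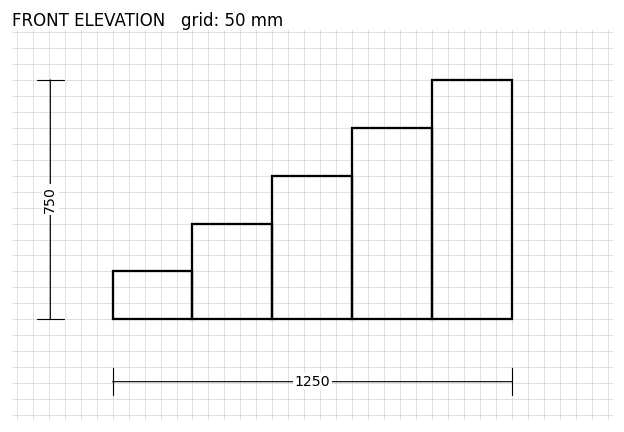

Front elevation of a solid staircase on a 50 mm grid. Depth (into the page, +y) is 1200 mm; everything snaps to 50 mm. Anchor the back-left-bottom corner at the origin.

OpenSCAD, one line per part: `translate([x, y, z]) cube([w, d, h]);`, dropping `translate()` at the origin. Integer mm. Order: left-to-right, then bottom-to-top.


cube([250, 1200, 150]);
translate([250, 0, 0]) cube([250, 1200, 300]);
translate([500, 0, 0]) cube([250, 1200, 450]);
translate([750, 0, 0]) cube([250, 1200, 600]);
translate([1000, 0, 0]) cube([250, 1200, 750]);


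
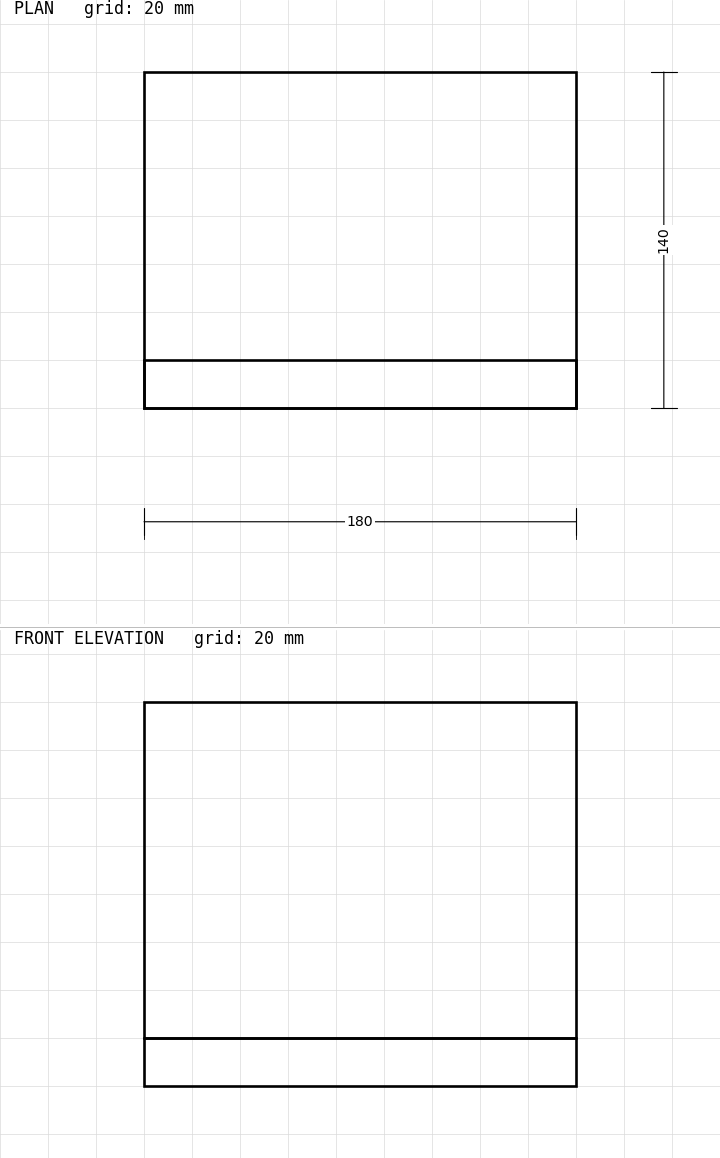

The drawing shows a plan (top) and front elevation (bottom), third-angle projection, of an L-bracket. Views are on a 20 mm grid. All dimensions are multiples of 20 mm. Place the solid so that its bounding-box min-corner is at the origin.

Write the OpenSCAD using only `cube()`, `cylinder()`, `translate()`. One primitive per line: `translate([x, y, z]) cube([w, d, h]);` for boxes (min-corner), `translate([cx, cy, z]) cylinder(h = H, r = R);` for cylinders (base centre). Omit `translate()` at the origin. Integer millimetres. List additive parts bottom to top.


cube([180, 140, 20]);
translate([0, 0, 20]) cube([180, 20, 140]);


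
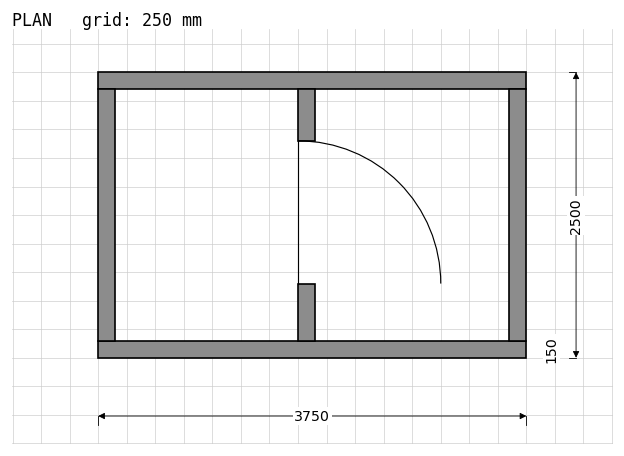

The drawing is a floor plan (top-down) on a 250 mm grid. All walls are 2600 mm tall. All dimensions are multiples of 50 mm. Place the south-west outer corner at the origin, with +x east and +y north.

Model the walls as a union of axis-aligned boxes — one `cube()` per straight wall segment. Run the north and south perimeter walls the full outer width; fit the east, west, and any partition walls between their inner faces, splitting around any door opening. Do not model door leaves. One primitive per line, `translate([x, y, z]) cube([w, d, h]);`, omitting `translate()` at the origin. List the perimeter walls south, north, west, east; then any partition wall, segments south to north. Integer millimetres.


cube([3750, 150, 2600]);
translate([0, 2350, 0]) cube([3750, 150, 2600]);
translate([0, 150, 0]) cube([150, 2200, 2600]);
translate([3600, 150, 0]) cube([150, 2200, 2600]);
translate([1750, 150, 0]) cube([150, 500, 2600]);
translate([1750, 1900, 0]) cube([150, 450, 2600]);


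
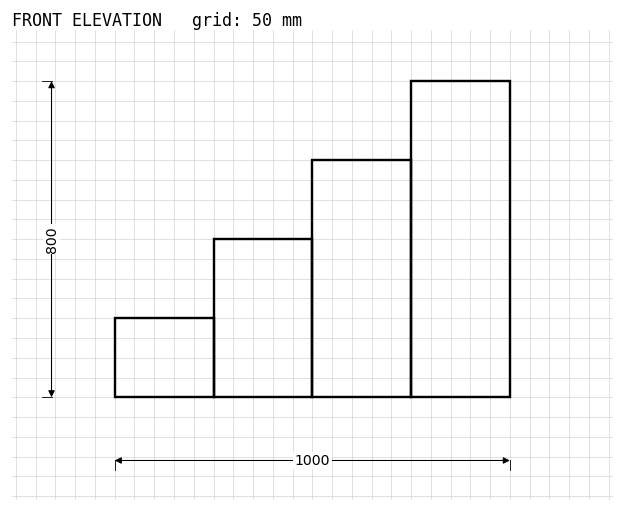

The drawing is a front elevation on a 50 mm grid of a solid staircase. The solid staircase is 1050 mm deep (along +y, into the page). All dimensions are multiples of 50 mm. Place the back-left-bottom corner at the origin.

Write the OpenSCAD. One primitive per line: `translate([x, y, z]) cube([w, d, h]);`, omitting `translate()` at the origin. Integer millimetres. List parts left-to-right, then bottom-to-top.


cube([250, 1050, 200]);
translate([250, 0, 0]) cube([250, 1050, 400]);
translate([500, 0, 0]) cube([250, 1050, 600]);
translate([750, 0, 0]) cube([250, 1050, 800]);


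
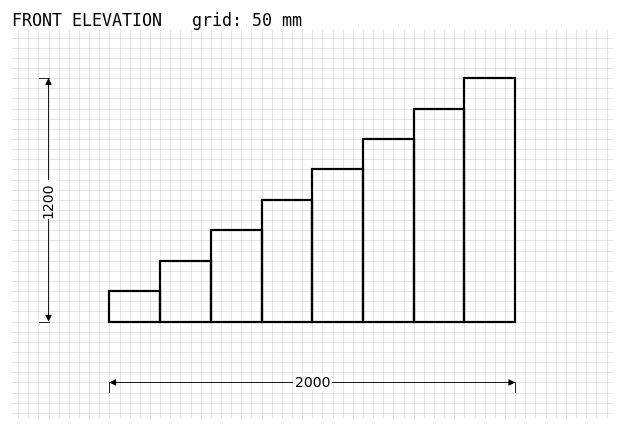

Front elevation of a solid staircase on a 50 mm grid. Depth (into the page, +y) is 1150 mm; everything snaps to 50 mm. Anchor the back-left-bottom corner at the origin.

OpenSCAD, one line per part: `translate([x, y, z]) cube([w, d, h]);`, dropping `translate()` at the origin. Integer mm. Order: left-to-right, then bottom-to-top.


cube([250, 1150, 150]);
translate([250, 0, 0]) cube([250, 1150, 300]);
translate([500, 0, 0]) cube([250, 1150, 450]);
translate([750, 0, 0]) cube([250, 1150, 600]);
translate([1000, 0, 0]) cube([250, 1150, 750]);
translate([1250, 0, 0]) cube([250, 1150, 900]);
translate([1500, 0, 0]) cube([250, 1150, 1050]);
translate([1750, 0, 0]) cube([250, 1150, 1200]);


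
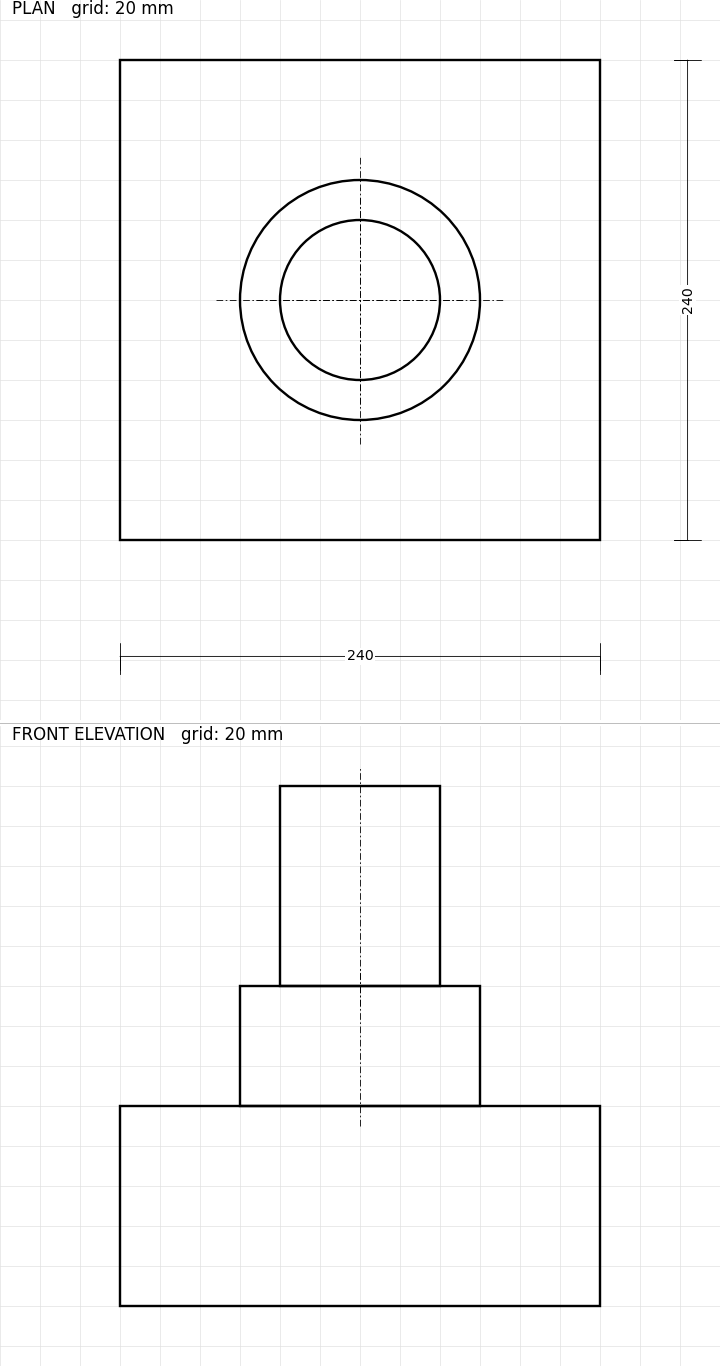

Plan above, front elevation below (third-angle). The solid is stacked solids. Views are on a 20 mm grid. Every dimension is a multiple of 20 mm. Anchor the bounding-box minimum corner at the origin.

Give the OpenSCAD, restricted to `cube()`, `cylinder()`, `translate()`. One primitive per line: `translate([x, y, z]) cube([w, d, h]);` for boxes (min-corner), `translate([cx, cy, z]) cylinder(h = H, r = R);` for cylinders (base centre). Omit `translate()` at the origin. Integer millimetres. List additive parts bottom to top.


cube([240, 240, 100]);
translate([120, 120, 100]) cylinder(h = 60, r = 60);
translate([120, 120, 160]) cylinder(h = 100, r = 40);
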